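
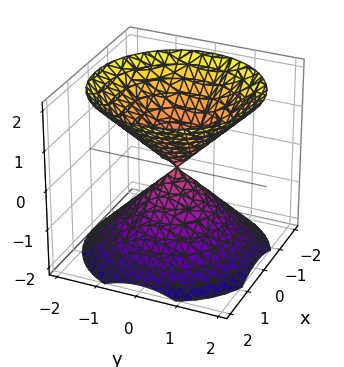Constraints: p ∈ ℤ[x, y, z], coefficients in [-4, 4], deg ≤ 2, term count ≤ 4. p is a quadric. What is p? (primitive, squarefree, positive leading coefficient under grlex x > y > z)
First, there are 2 components. Treating them together as one polynomial.
Then, degree: two nappes meeting at a single point; a quadric, so deg p = 2.
Then, symmetries: it's symmetric under z → −z, forcing even powers of z; the z-axis is an axis of rotation, so x and y enter only as x² + y².
Next, observable constraints: one y-axis crossing is at y = 0; it meets the z-axis at z = 0 (among the integer gridlines); it meets the x-axis at x = 0 (among the integer gridlines); a circular section at z = -1 has radius exactly 1.
Finally, together with the visible shape, these determine p as stated.

x^2 + y^2 - z^2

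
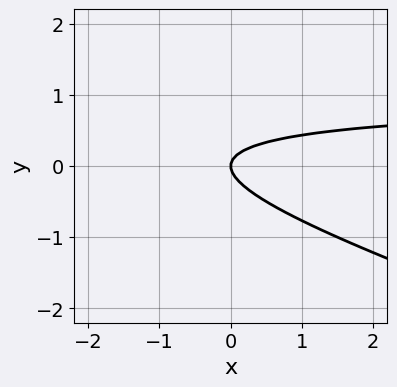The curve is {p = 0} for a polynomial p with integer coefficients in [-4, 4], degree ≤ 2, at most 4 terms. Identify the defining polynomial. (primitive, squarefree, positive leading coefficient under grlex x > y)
1. The degree is 2 — a generic line meets the curve in up to 2 points.
2. Observable constraints: it crosses the x-axis at the gridline x = 0; it crosses the y-axis at the gridline y = 0.
3. The integer polynomial consistent with all of this is the stated p.

x*y + 3*y^2 - x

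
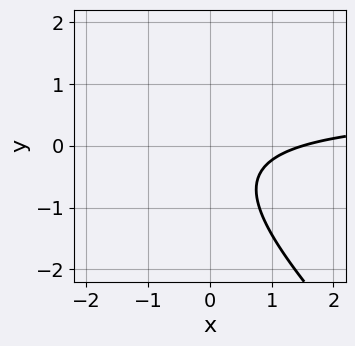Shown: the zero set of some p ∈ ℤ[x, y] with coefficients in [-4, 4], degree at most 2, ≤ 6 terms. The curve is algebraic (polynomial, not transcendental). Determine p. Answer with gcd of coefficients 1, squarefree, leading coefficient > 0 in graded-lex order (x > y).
First, the degree is 2 — the shape is more complex than any degree-1 curve.
Next, observable constraints: the curve avoids every integer y-axis point in the box.
Finally, assembling these constraints gives the stated polynomial.

3*x*y + 3*y^2 - 2*x + 2*y + 3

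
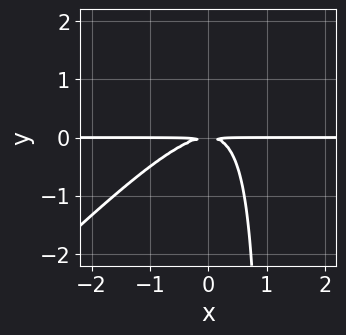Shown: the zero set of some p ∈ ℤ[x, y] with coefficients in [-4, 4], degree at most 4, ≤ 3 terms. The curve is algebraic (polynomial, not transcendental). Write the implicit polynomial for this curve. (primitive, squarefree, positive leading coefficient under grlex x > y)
x^2*y - x*y^2 + y^2

First, the degree is 3 — the shape is more complex than any degree-2 curve.
Next, reading off the gridlines: the visible x-axis segment lies entirely on the curve.
Finally, putting this together gives p.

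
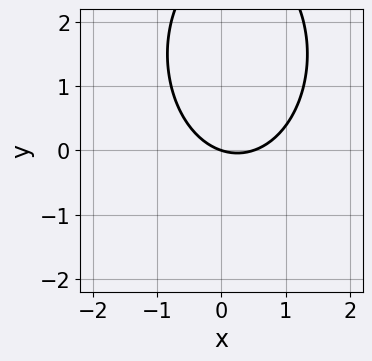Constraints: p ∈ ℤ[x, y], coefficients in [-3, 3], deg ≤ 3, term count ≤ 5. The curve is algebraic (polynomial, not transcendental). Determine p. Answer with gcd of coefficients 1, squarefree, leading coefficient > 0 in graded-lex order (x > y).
The degree is 2 — the shape is more complex than any degree-1 curve.
Checking where it meets the axes: it meets the y-axis at y = 0 (among the integer gridlines); it meets the x-axis at x = 0 (among the integer gridlines).
Matching integer coefficients to the picture gives p.

2*x^2 + y^2 - x - 3*y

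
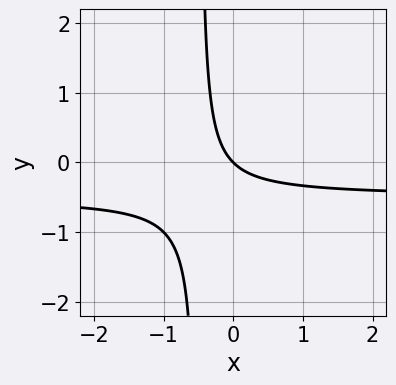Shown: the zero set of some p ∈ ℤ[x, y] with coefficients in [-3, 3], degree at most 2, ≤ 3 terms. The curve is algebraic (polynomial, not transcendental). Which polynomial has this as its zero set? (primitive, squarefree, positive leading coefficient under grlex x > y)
First, degree: no degree-1 curve has this shape, so deg p = 2.
Then, observable constraints: it meets the y-axis at y = 0 (among the integer gridlines); one x-axis crossing is at x = 0.
Finally, fitting integer coefficients to these (and the overall shape) gives p.

2*x*y + x + y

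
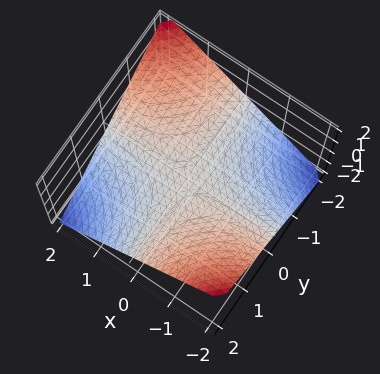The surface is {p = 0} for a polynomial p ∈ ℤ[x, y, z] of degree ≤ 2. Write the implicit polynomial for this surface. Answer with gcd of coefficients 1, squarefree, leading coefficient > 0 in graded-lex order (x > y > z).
x*y + 2*z

The degree is 2 — a saddle surface; a quadric.
From the visible intercepts: one z-axis crossing is at z = 0; every point of the x-axis in the box is on the surface; every point of the y-axis in the box is on the surface.
Fitting integer coefficients to these (and the overall shape) gives p.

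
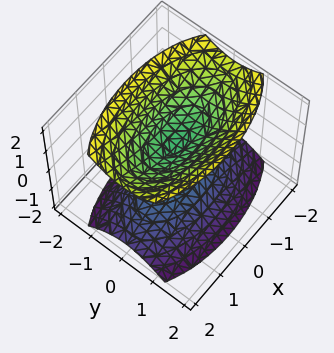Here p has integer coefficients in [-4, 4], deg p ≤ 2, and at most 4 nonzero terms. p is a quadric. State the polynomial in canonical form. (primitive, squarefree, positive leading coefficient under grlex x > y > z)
x^2 + 3*y^2 - 2*z^2 + 1

(a) The picture has 2 separate pieces. Treating them together as one polynomial.
(b) Degree: two sheets facing apart; a quadric, so deg p = 2.
(c) Symmetries: the x ↦ −x reflection is a symmetry, so x appears only in even powers; mirror symmetry z ↦ −z ⇒ only even powers of z; mirror symmetry y ↦ −y ⇒ only even powers of y.
(d) Checking where it meets the axes: the surface avoids every integer x-axis point in the box; the surface avoids every integer y-axis point in the box.
(e) Solving for integer coefficients yields p as stated.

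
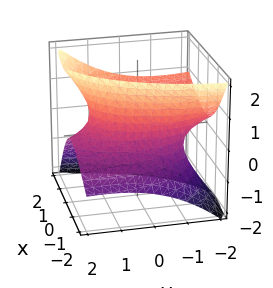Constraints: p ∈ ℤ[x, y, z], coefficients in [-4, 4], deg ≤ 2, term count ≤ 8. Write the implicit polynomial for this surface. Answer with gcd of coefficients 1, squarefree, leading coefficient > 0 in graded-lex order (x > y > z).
(a) deg p = 2.
(b) From the visible intercepts: the x-axis gridline crossings are at x ∈ {-1, 1}; no z-intercept at any integer in the box.
(c) These observations pin down the coefficients.

3*x^2 - 3*x*z + y^2 + 3*y*z - 3*z^2 - 3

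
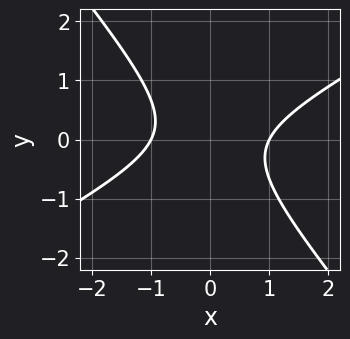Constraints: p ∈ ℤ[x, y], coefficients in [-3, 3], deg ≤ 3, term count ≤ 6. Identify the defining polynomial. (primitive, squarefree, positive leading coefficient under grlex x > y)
2*x^2 - 2*x*y - 3*y^2 - 2

deg p = 2. A generic line meets the curve in up to 2 points.
Checking where it meets the axes: it misses every integer gridline on the y-axis; the x-axis gridline crossings are at x ∈ {-1, 1}.
The integer polynomial consistent with all of this is the stated p.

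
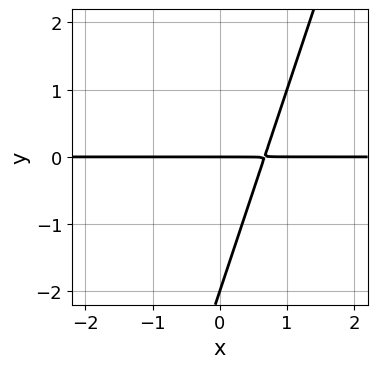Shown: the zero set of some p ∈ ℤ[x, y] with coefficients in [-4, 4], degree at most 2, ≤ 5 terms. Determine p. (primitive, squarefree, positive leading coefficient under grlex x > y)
3*x*y - y^2 - 2*y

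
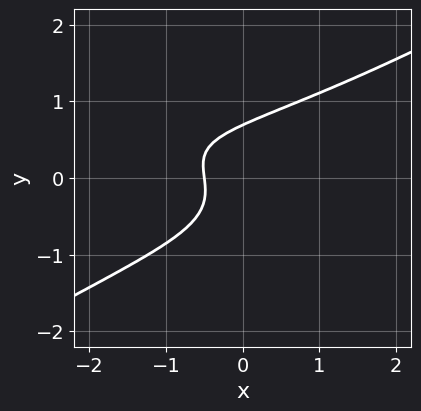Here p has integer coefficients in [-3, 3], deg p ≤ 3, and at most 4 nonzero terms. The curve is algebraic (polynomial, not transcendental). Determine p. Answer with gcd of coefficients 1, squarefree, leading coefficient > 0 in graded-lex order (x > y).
Degree: the shape is more complex than any degree-2 curve, so deg p = 3.
Solving for integer coefficients yields p as stated.

x^2*y - 3*y^3 + 2*x + 1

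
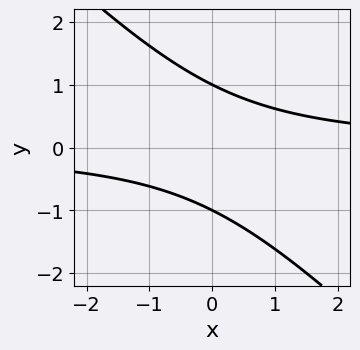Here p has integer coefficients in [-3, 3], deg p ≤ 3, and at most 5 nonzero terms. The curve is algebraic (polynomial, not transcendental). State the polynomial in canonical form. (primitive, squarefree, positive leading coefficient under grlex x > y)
x*y + y^2 - 1

(a) deg p = 2. The shape is more complex than any degree-1 curve.
(b) From the visible intercepts: the y-axis gridline crossings are at y ∈ {-1, 1}; it misses every integer gridline on the x-axis.
(c) The integer polynomial consistent with all of this is the stated p.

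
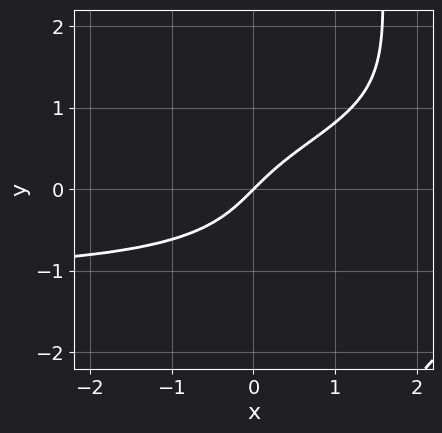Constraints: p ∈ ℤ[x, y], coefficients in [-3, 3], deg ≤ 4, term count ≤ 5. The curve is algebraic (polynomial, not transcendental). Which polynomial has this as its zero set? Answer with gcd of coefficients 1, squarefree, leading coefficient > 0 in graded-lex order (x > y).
Degree: a generic line meets the curve in up to 4 points, so deg p = 4.
From the visible intercepts: it meets the y-axis at y = 0 (among the integer gridlines); it crosses the x-axis at the gridline x = 0.
Putting this together gives p.

2*x*y^3 - 3*y^3 + 3*x - 3*y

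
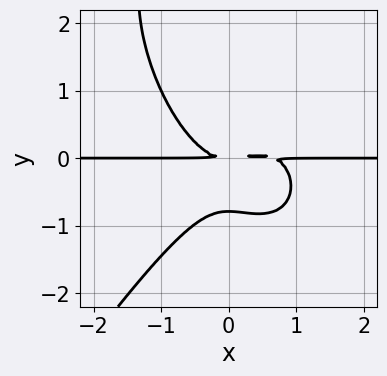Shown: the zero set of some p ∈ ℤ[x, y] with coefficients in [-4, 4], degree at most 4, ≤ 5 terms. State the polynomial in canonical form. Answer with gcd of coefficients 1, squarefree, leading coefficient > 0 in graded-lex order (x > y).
(a) deg p = 4.
(b) Checking where it meets the axes: the visible x-axis segment lies entirely on the curve.
(c) Fitting integer coefficients to these (and the overall shape) gives p.

3*x^3*y - y^4 - 2*x^2*y + 3*y^3 + 3*y^2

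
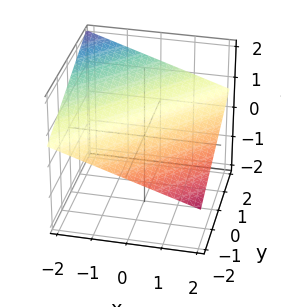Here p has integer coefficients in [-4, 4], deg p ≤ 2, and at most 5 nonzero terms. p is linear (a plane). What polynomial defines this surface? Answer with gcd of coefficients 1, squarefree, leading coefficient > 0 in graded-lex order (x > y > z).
Degree: every cross-section is a straight line — this is a plane, so deg p = 1.
From the visible intercepts: one x-axis crossing is at x = 2; it meets the y-axis at y = -2 (among the integer gridlines).
Solving for integer coefficients yields p as stated.

x - y + 3*z - 2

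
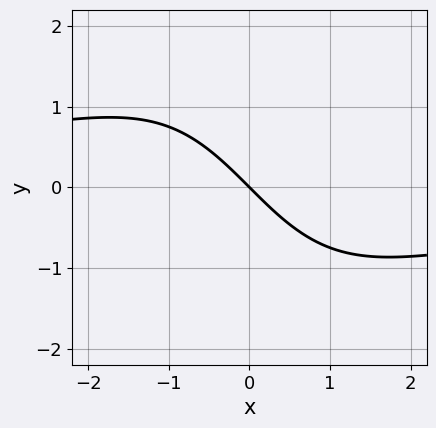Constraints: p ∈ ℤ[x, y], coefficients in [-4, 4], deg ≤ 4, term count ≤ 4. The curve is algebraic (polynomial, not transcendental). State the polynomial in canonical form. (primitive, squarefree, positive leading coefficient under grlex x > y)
x^2*y + 3*x + 3*y

(a) deg p = 3. No degree-2 curve has this shape.
(b) Checking where it meets the axes: it crosses the y-axis at the gridline y = 0; one x-axis crossing is at x = 0.
(c) Matching integer coefficients to the picture gives p.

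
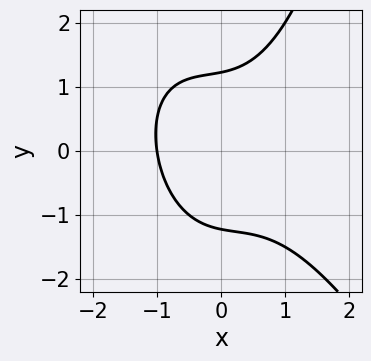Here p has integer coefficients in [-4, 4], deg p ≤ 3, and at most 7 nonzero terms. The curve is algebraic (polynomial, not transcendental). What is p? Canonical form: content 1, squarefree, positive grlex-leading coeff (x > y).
2*x^3 + x^2*y - 2*y^2 + x + 3

(a) The degree is 3 — no degree-2 curve has this shape.
(b) From the axis intercepts and sections: it meets the x-axis at x = -1 (among the integer gridlines).
(c) Fitting integer coefficients to these (and the overall shape) gives p.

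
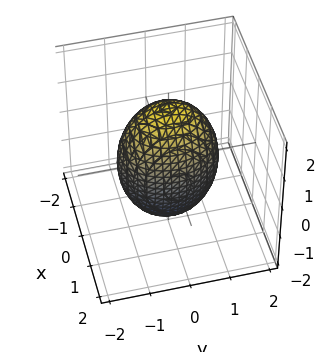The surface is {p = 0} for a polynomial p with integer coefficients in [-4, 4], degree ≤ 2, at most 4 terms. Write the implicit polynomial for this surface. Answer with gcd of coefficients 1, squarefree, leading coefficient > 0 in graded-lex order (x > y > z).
3*x^2 + 2*y^2 + z^2 - 3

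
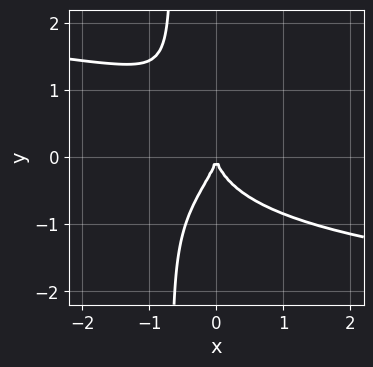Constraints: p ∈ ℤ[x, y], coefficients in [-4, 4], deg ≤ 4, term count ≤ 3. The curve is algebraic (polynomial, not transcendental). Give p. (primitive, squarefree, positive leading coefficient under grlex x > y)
3*x*y^3 + 2*y^3 + 3*x^2

(a) deg p = 4. The shape is more complex than any degree-3 curve.
(b) Observable constraints: it meets the x-axis at x = 0 (among the integer gridlines); one y-axis crossing is at y = 0.
(c) The integer polynomial consistent with all of this is the stated p.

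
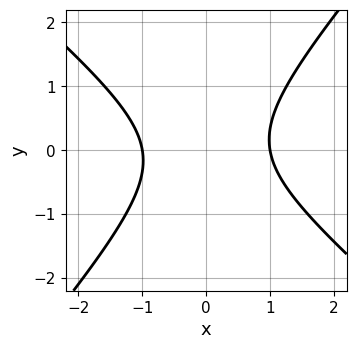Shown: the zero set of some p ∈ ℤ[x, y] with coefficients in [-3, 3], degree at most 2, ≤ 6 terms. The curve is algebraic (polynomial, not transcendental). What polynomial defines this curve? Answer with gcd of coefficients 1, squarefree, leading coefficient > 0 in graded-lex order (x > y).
3*x^2 + x*y - 3*y^2 - 3

(a) Degree: a generic line meets the curve in up to 2 points, so deg p = 2.
(b) From the visible intercepts: the x-axis gridline crossings are at x ∈ {-1, 1}; the curve avoids every integer y-axis point in the box.
(c) Assembling these constraints gives the stated polynomial.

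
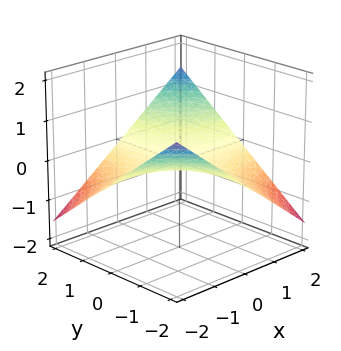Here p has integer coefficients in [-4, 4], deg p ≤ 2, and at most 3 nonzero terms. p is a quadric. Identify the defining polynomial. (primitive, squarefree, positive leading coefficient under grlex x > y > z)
x*y - 3*z

(a) Degree: a saddle surface; a quadric, so deg p = 2.
(b) Against the integer gridlines: the visible y-axis segment lies entirely on the surface; the visible x-axis segment lies entirely on the surface; it crosses the z-axis at the gridline z = 0.
(c) Assembling these constraints gives the stated polynomial.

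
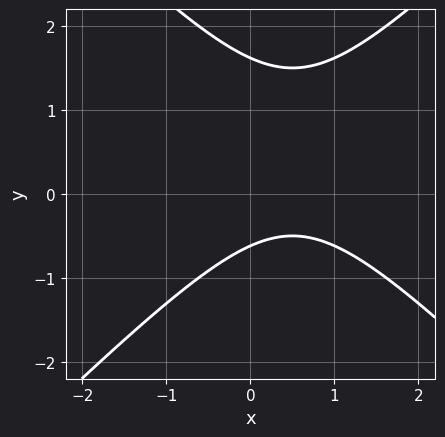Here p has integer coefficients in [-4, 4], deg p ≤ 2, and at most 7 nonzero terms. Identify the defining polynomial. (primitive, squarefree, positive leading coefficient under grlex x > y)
x^2 - y^2 - x + y + 1

1. Degree: the shape is more complex than any degree-1 curve, so deg p = 2.
2. Checking where it meets the axes: no x-intercept at any integer in the box.
3. Solving for integer coefficients yields p as stated.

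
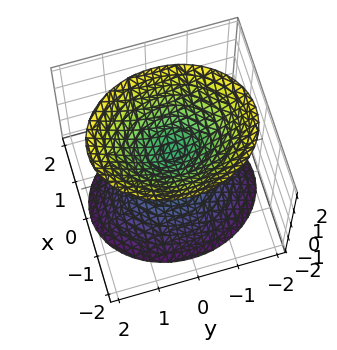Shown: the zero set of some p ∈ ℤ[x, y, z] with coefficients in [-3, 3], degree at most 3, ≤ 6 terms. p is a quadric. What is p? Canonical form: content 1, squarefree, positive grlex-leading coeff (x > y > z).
First, there are 2 components. They look like related sheets of one shape, so recover p as a whole.
Next, deg p = 2. Two separate bowl-shaped sheets opening away from each other; a quadric.
Then, symmetries: mirror symmetry y ↦ −y ⇒ only even powers of y; mirror symmetry z ↦ −z ⇒ only even powers of z; the x ↦ −x reflection is a symmetry, so x appears only in even powers.
Then, checking where it meets the axes: the surface avoids every integer y-axis point in the box; it misses every integer gridline on the x-axis.
Finally, the integer polynomial consistent with all of this is the stated p.

3*x^2 + 2*y^2 - 2*z^2 + 1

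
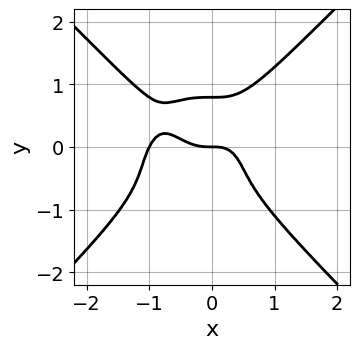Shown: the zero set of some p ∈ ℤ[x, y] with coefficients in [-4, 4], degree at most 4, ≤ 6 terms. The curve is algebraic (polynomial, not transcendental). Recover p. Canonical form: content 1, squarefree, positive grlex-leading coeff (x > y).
2*x^4 - 2*y^4 + 2*x^3 + y

First, deg p = 4. The shape is more complex than any degree-3 curve.
Next, checking where it meets the axes: one y-axis crossing is at y = 0; among the integer gridlines, it crosses the x-axis at x ∈ {-1, 0}.
Finally, solving for integer coefficients yields p as stated.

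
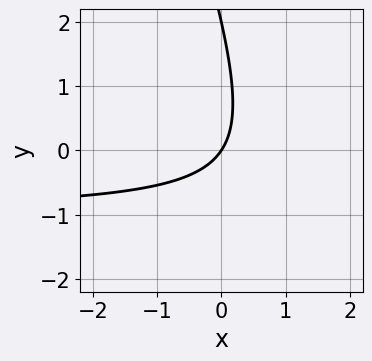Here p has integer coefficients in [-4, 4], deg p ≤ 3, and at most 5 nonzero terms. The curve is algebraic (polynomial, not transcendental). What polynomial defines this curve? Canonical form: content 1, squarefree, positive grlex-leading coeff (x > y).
3*x*y + y^2 + 3*x - 2*y

First, the degree is 2 — the shape is more complex than any degree-1 curve.
Then, observable constraints: it crosses the x-axis at the gridline x = 0; among the integer gridlines, it crosses the y-axis at y ∈ {0, 2}.
Finally, fitting integer coefficients to these (and the overall shape) gives p.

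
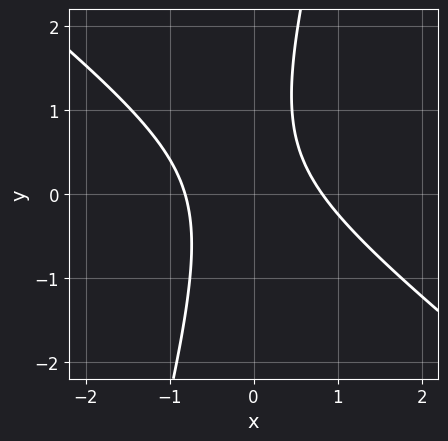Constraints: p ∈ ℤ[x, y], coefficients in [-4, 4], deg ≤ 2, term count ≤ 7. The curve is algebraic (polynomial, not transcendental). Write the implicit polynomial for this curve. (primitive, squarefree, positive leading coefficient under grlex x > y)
3*x^2 + 3*x*y - y^2 + y - 2

1. The degree is 2 — a generic line meets the curve in up to 2 points.
2. From the axis intercepts and sections: no y-intercept at any integer in the box.
3. Solving for integer coefficients yields p as stated.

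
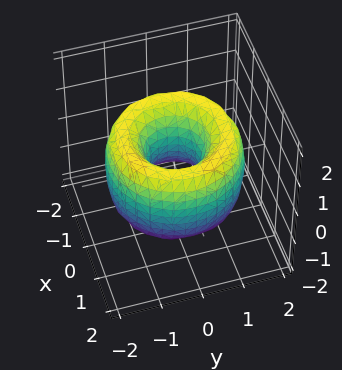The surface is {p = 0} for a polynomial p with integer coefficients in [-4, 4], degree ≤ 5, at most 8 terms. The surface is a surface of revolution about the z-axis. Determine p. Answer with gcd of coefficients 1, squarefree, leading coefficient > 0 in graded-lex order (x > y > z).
x^4 + 2*x^2*y^2 + y^4 - 3*x^2 - 3*y^2 + z^2 + 1

1. deg p = 4.
2. Symmetry: the z-axis is an axis of rotation, so x and y enter only as x² + y².
3. From the visible intercepts: the surface avoids every integer z-axis point in the box; a circular section at z = -1 has radius exactly 1.
4. The integer polynomial consistent with all of this is the stated p.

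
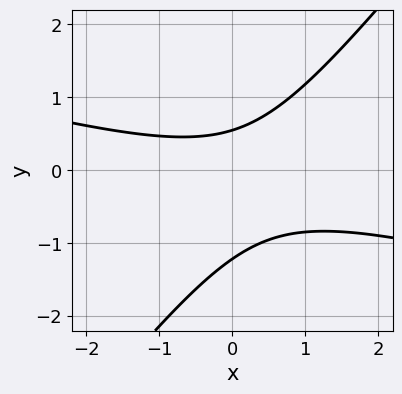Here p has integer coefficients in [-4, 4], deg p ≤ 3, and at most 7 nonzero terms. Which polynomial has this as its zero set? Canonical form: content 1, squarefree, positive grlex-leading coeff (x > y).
x^2 + 3*x*y - 3*y^2 - 2*y + 2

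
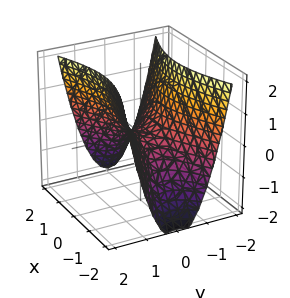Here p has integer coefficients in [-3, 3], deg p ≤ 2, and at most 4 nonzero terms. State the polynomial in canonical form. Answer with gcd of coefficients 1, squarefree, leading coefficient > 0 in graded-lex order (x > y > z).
x^2 - 3*y^2 + 2*z

First, the degree is 2 — a saddle surface; a quadric.
Next, symmetries: the y ↦ −y reflection is a symmetry, so y appears only in even powers; it's symmetric under x → −x, forcing even powers of x.
Then, from the axis intercepts and sections: one y-axis crossing is at y = 0; one z-axis crossing is at z = 0.
Finally, fitting integer coefficients to these (and the overall shape) gives p.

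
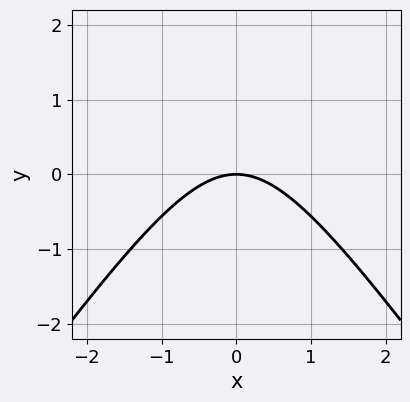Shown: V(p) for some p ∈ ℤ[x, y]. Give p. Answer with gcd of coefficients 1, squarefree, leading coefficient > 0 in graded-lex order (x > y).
2*x^2 - y^2 + 3*y

First, degree: a generic line meets the curve in up to 2 points, so deg p = 2.
Next, symmetries: it's symmetric under x → −x, forcing even powers of x.
Next, against the integer gridlines: it meets the x-axis at x = 0 (among the integer gridlines); it meets the y-axis at y = 0 (among the integer gridlines).
Finally, solving for integer coefficients yields p as stated.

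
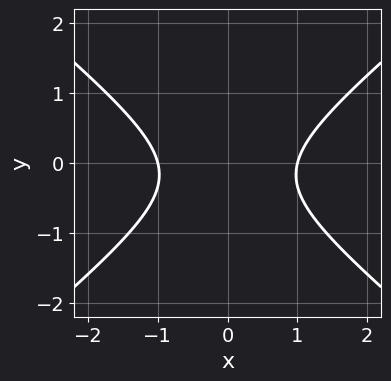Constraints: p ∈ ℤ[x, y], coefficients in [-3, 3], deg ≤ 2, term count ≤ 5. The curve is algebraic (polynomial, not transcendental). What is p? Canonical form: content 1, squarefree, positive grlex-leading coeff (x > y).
Degree: a generic line meets the curve in up to 2 points, so deg p = 2.
Symmetries: mirror symmetry x ↦ −x ⇒ only even powers of x.
From the visible intercepts: the x-axis gridline crossings are at x ∈ {-1, 1}; it misses every integer gridline on the y-axis.
Matching integer coefficients to the picture gives p.

2*x^2 - 3*y^2 - y - 2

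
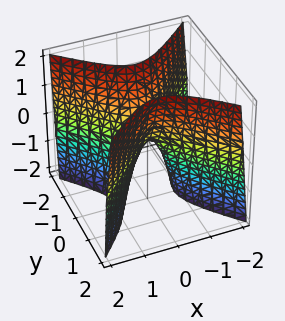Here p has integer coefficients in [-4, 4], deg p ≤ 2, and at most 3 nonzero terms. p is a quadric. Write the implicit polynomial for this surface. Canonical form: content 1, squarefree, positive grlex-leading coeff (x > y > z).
deg p = 2. A hyperbolic paraboloid; a quadric.
Symmetries: mirror symmetry y ↦ −y ⇒ only even powers of y; it's symmetric under x → −x, forcing even powers of x.
Reading off the gridlines: one x-axis crossing is at x = 0; it meets the y-axis at y = 0 (among the integer gridlines); it crosses the z-axis at the gridline z = 0.
Solving for integer coefficients yields p as stated.

3*x^2 - 3*y^2 + z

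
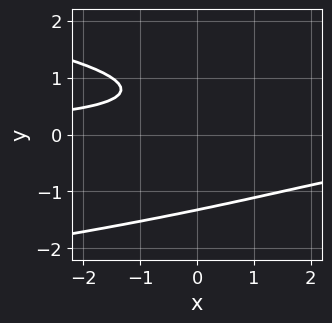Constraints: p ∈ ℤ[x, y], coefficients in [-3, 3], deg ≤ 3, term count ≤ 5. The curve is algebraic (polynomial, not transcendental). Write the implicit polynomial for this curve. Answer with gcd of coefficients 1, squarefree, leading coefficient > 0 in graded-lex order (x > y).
1. The degree is 3 — the shape is more complex than any degree-2 curve.
2. From the visible intercepts: the curve avoids every integer x-axis point in the box.
3. Matching integer coefficients to the picture gives p.

3*y^3 + 2*x*y - 3*y + 3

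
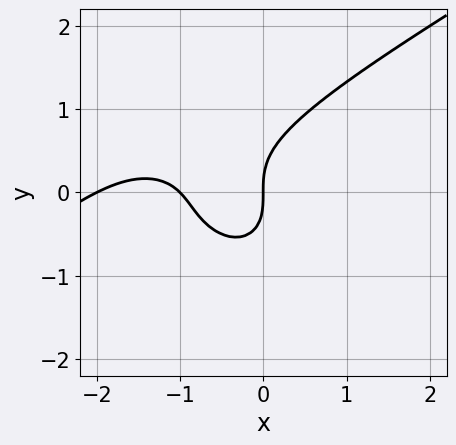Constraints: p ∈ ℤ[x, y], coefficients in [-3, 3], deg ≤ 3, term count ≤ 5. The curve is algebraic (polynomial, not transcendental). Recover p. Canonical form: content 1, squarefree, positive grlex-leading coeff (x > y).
1. The degree is 3 — a generic line meets the curve in up to 3 points.
2. Against the integer gridlines: the x-axis gridline crossings are at x ∈ {-2, -1, 0}; it meets the y-axis at y = 0 (among the integer gridlines).
3. Solving for integer coefficients yields p as stated.

x^3 - x^2*y - 2*y^3 + 3*x^2 + 2*x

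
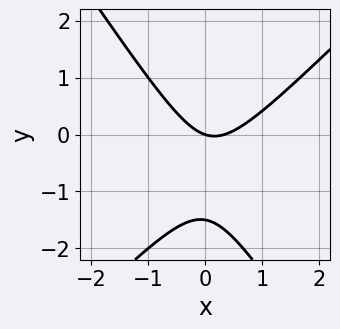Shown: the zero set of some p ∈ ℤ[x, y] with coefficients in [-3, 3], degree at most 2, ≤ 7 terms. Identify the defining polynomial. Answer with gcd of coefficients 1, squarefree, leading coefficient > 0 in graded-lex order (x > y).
3*x^2 - x*y - 2*y^2 - x - 3*y

1. deg p = 2. A generic line meets the curve in up to 2 points.
2. Against the integer gridlines: one y-axis crossing is at y = 0; one x-axis crossing is at x = 0.
3. Matching integer coefficients to the picture gives p.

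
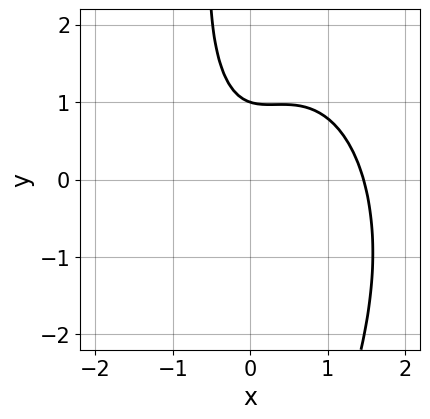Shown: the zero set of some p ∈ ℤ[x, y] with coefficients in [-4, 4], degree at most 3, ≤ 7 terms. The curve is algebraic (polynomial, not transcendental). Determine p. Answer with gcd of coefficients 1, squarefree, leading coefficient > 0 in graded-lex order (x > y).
3*x^3 + x*y^2 - 3*x^2 + 3*y - 3

First, the degree is 3 — no degree-2 curve has this shape.
Next, checking where it meets the axes: it crosses the y-axis at the gridline y = 1.
Finally, the integer polynomial consistent with all of this is the stated p.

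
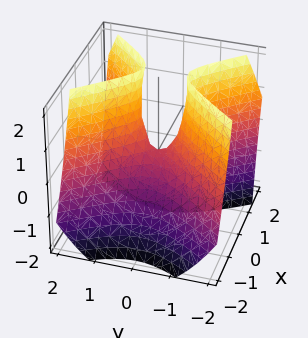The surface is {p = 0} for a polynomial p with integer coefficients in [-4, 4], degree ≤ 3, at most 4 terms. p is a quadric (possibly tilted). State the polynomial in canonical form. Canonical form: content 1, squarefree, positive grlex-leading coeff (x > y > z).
3*x^2 - 2*x*z - 2*y^2 + z

(a) Degree: a generic line meets the surface in up to 2 points, so deg p = 2.
(b) From the axis intercepts and sections: it meets the x-axis at x = 0 (among the integer gridlines); it meets the z-axis at z = 0 (among the integer gridlines).
(c) Solving for integer coefficients yields p as stated.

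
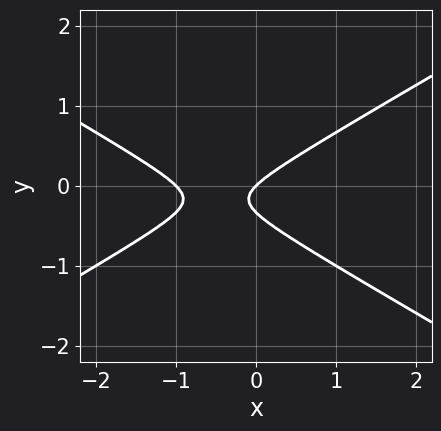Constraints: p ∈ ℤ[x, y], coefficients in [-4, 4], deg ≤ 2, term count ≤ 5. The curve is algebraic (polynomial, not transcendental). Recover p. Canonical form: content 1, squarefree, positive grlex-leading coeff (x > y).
x^2 - 3*y^2 + x - y

First, the degree is 2 — no degree-1 curve has this shape.
Next, observable constraints: one y-axis crossing is at y = 0; the x-axis gridline crossings are at x ∈ {-1, 0}.
Finally, solving for integer coefficients yields p as stated.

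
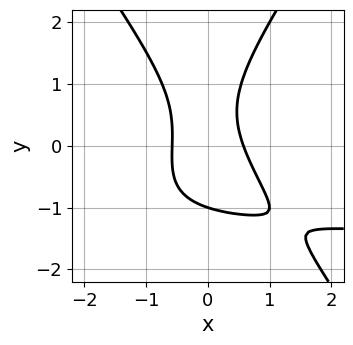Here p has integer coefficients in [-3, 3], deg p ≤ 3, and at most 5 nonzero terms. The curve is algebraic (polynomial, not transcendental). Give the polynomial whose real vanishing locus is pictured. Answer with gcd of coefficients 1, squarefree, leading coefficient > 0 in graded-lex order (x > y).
1. The degree is 3 — a generic line meets the curve in up to 3 points.
2. Reading off the gridlines: it crosses the y-axis at the gridline y = -1.
3. Fitting integer coefficients to these (and the overall shape) gives p.

2*x^2*y - y^3 + 3*x^2 + x*y - 1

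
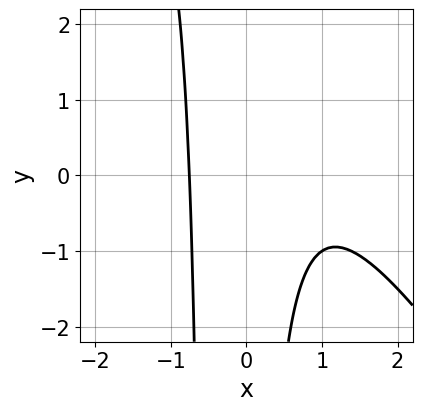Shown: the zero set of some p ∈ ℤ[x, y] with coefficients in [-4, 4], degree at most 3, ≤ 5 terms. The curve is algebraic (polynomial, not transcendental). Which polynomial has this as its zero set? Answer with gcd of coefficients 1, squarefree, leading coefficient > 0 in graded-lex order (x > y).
3*x^3 + 2*x^2*y - 3*x^2 + x*y + 3

1. The degree is 3 — the shape is more complex than any degree-2 curve.
2. Observable constraints: it misses every integer gridline on the y-axis.
3. The integer polynomial consistent with all of this is the stated p.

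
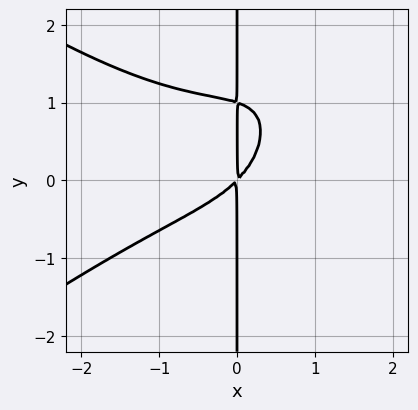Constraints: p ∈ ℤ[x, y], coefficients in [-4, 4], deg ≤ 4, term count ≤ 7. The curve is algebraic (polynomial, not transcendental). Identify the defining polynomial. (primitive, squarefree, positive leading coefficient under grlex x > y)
First, deg p = 4. A generic line meets the curve in up to 4 points.
Next, against the integer gridlines: every point of the y-axis in the box is on the curve.
Finally, putting this together gives p.

x^4 - 2*x^2*y^2 + 3*x*y^2 + 3*x^2 - 3*x*y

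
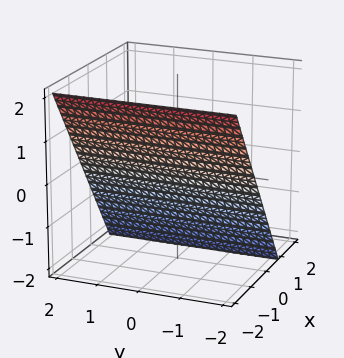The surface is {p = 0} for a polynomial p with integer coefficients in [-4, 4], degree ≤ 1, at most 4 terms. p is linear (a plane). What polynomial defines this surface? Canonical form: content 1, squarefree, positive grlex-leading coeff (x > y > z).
The degree is 1 — the surface is flat (a plane).
Checking where it meets the axes: it crosses the z-axis at the gridline z = -1; it misses every integer gridline on the y-axis.
Fitting integer coefficients to these (and the overall shape) gives p.

3*x + 2*z + 2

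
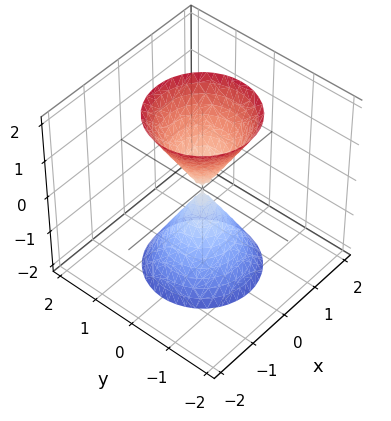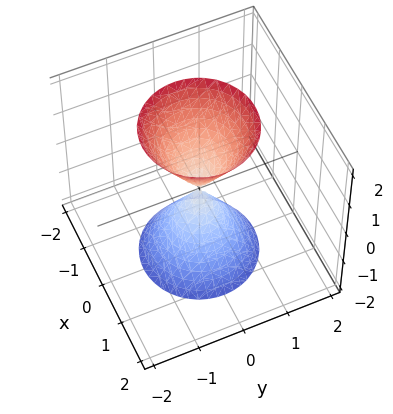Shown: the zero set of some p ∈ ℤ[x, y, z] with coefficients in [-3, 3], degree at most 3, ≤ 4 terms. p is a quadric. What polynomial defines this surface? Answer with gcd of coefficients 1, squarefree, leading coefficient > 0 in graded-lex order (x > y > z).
3*x^2 + 3*y^2 - z^2

(a) There are 2 components. Treating them together as one polynomial.
(b) The degree is 2 — two nappes meeting at a single point; a quadric.
(c) Symmetries: mirror symmetry z ↦ −z ⇒ only even powers of z; every cross-section ⟂ z is a circle, so x, y appear only via x² + y².
(d) Checking where it meets the axes: one y-axis crossing is at y = 0; a circular section at z = -2 has radius between 1 and 2; it crosses the z-axis at the gridline z = 0; it meets the x-axis at x = 0 (among the integer gridlines).
(e) These observations pin down the coefficients.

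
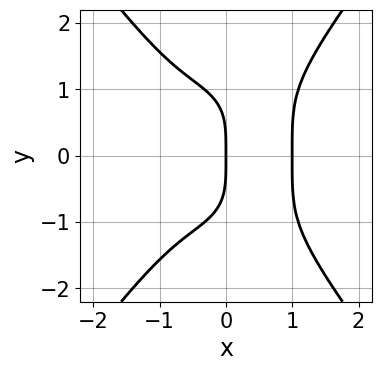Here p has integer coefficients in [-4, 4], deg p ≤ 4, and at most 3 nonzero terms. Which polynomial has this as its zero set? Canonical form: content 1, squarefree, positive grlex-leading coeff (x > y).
First, degree: the shape is more complex than any degree-3 curve, so deg p = 4.
Then, symmetries: it's symmetric under y → −y, forcing even powers of y.
Next, observable constraints: it meets the y-axis at y = 0 (among the integer gridlines); the x-axis gridline crossings are at x ∈ {0, 1}.
Finally, putting this together gives p.

3*x^4 - y^4 - 3*x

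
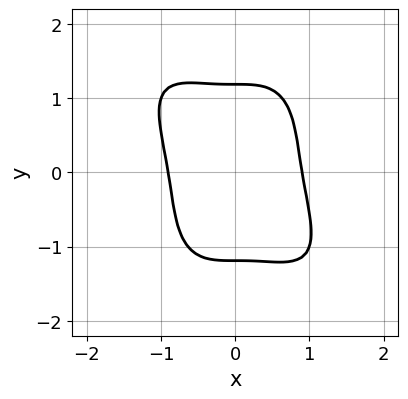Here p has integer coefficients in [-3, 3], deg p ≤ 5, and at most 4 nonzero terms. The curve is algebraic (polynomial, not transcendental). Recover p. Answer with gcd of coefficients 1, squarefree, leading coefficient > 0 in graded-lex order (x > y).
3*x^4 + 2*x^3*y + y^4 - 2

First, degree: the shape is more complex than any degree-3 curve, so deg p = 4.
Finally, the integer polynomial consistent with all of this is the stated p.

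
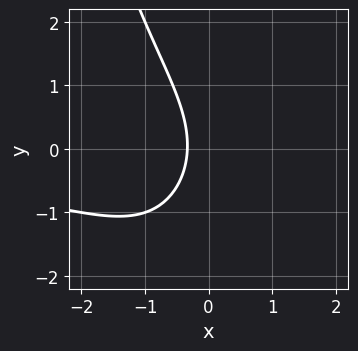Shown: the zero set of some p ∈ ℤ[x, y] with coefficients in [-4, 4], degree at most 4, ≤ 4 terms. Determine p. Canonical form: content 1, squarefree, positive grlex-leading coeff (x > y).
First, deg p = 3. A generic line meets the curve in up to 3 points.
Then, reading off the gridlines: it misses every integer gridline on the y-axis.
Finally, the integer polynomial consistent with all of this is the stated p.

x^2*y - y^2 - 3*x - 1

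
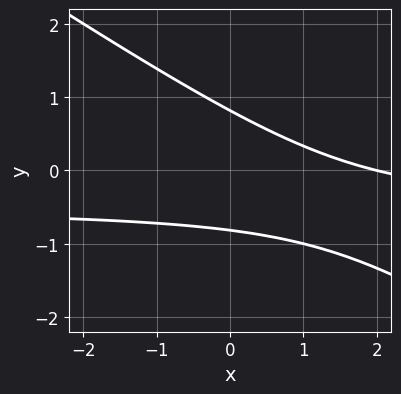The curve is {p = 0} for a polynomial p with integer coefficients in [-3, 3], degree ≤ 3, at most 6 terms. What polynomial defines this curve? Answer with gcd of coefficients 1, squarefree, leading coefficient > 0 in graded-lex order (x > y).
Degree: no degree-1 curve has this shape, so deg p = 2.
From the visible intercepts: it meets the x-axis at x = 2 (among the integer gridlines).
The integer polynomial consistent with all of this is the stated p.

2*x*y + 3*y^2 + x - 2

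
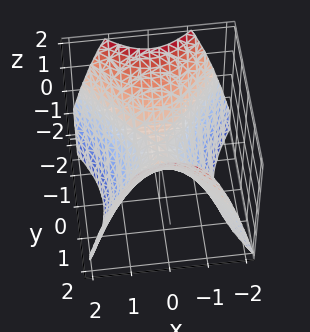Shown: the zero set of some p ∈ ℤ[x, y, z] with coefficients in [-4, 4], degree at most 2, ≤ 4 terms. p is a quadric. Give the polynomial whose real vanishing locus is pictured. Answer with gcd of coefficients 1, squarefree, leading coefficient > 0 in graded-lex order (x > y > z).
(a) Degree: a hyperbolic paraboloid; a quadric, so deg p = 2.
(b) Symmetries: mirror symmetry y ↦ −y ⇒ only even powers of y; the x ↦ −x reflection is a symmetry, so x appears only in even powers.
(c) Observable constraints: it crosses the y-axis at the gridline y = 0; it meets the z-axis at z = 0 (among the integer gridlines); it crosses the x-axis at the gridline x = 0.
(d) Assembling these constraints gives the stated polynomial.

3*x^2 - 2*y^2 + 3*z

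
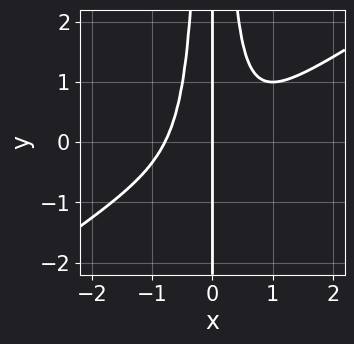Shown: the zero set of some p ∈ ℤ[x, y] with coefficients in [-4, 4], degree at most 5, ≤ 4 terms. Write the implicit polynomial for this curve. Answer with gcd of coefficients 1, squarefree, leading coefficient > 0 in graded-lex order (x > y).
2*x^4 - 3*x^3*y + x

1. deg p = 4. No degree-3 curve has this shape.
2. Observable constraints: it crosses the x-axis at the gridline x = 0; the visible y-axis segment lies entirely on the curve.
3. Together with the visible shape, these determine p as stated.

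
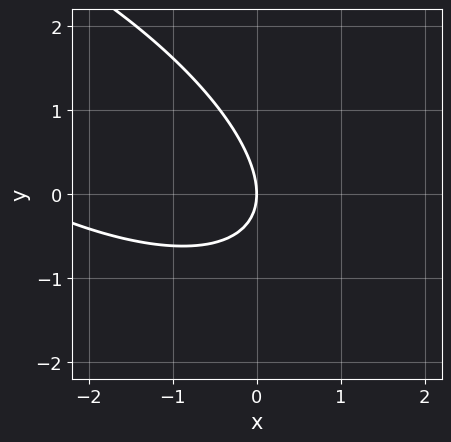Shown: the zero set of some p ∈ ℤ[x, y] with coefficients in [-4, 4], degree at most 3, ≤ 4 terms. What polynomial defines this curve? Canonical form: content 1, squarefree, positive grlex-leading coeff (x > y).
(a) Degree: no degree-1 curve has this shape, so deg p = 2.
(b) Reading off the gridlines: one x-axis crossing is at x = 0; it meets the y-axis at y = 0 (among the integer gridlines).
(c) The integer polynomial consistent with all of this is the stated p.

x^2 + 2*x*y + 2*y^2 + 3*x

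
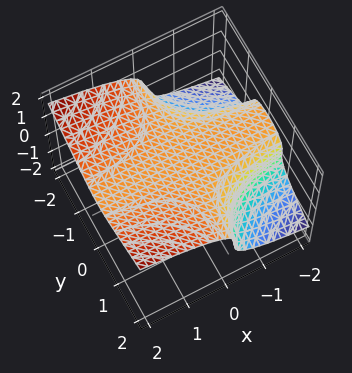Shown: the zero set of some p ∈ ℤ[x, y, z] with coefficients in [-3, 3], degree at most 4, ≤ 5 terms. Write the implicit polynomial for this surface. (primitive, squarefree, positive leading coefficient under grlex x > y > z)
x*y^2 - 3*z^3 + 1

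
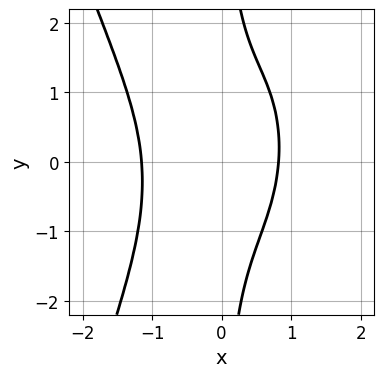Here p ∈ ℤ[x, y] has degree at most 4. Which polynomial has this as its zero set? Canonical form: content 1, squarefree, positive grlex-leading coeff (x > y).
deg p = 4.
From the visible intercepts: no y-intercept at any integer in the box.
Together with the visible shape, these determine p as stated.

3*x^4 - x^2*y + 2*x*y^2 + 2*x - 3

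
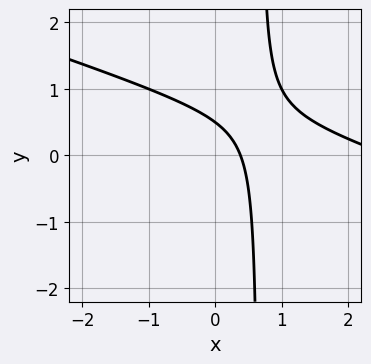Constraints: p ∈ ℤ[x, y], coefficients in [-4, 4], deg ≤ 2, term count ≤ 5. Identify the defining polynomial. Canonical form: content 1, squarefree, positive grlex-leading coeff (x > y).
x^2 + 3*x*y - 3*x - 2*y + 1

The degree is 2 — no degree-1 curve has this shape.
Solving for integer coefficients yields p as stated.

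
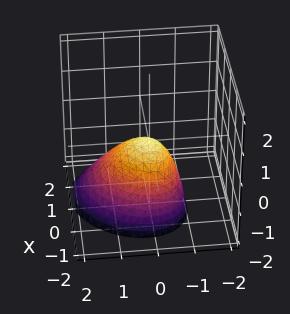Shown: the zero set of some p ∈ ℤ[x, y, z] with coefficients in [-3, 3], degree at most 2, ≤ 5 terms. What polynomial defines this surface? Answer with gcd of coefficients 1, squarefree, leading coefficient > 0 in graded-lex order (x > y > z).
Degree: the shape is more complex than any degree-1 surface, so deg p = 2.
From the visible intercepts: it crosses the x-axis at the gridline x = 0; it meets the y-axis at y = 0 (among the integer gridlines).
Putting this together gives p.

2*x^2 - x*y + 2*y^2 + y*z + 2*z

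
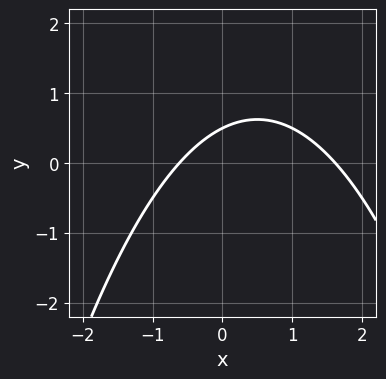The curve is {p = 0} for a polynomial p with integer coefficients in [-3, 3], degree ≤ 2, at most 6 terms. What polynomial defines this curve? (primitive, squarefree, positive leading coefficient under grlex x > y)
1. deg p = 2.
2. Matching integer coefficients to the picture gives p.

x^2 - x + 2*y - 1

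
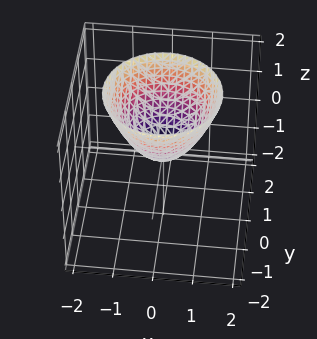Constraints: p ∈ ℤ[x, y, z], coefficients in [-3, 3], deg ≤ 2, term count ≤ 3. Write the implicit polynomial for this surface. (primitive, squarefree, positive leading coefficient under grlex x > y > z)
x^2 + y^2 - z

The degree is 2 — a paraboloid; a quadric.
Symmetry: the surface is invariant under rotation about z: p = q(x² + y², z).
From the visible intercepts: one x-axis crossing is at x = 0; a circular section at z = 1 has radius exactly 1; one y-axis crossing is at y = 0.
Together with the visible shape, these determine p as stated.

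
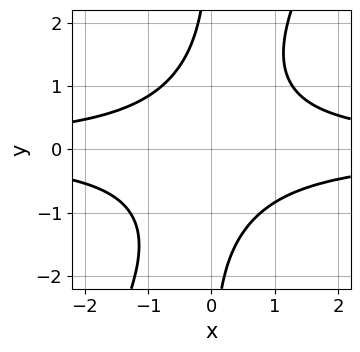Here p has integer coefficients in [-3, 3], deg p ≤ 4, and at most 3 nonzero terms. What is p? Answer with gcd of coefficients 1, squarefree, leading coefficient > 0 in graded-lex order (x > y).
First, the degree is 4 — a generic line meets the curve in up to 4 points.
Next, observable constraints: no x-intercept at any integer in the box; the curve avoids every integer y-axis point in the box.
Finally, solving for integer coefficients yields p as stated.

2*x^2*y^2 - x*y^3 - 2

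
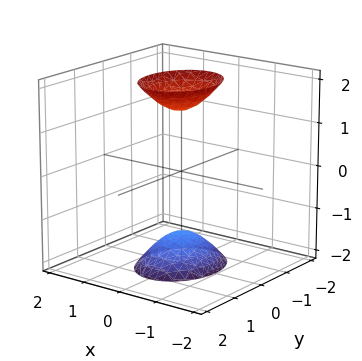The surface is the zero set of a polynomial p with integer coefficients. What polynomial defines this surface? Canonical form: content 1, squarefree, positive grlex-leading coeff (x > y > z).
3*x^2 + 2*y^2 - z^2 + 2

First, there are 2 components. Treating them together as one polynomial.
Then, the degree is 2 — two sheets facing apart; a quadric.
Next, symmetries: it's symmetric under x → −x, forcing even powers of x; mirror symmetry z ↦ −z ⇒ only even powers of z; the y ↦ −y reflection is a symmetry, so y appears only in even powers.
Then, observable constraints: the surface avoids every integer x-axis point in the box; it misses every integer gridline on the y-axis.
Finally, putting this together gives p.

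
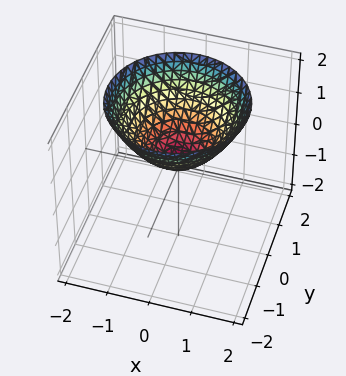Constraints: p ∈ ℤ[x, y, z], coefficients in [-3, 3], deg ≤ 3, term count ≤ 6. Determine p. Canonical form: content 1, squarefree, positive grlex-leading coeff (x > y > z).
The degree is 2 — the shape is more complex than any degree-1 surface.
Symmetries: the z-axis is an axis of rotation, so x and y enter only as x² + y².
Checking where it meets the axes: the surface avoids every integer x-axis point in the box; no y-intercept at any integer in the box; a circular section at z = 1 has radius exactly 1.
Assembling these constraints gives the stated polynomial.

2*x^2 + 2*y^2 - 3*z + 1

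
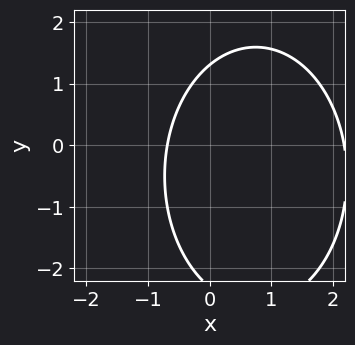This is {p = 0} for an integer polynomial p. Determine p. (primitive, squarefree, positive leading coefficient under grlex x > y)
1. deg p = 2. A generic line meets the curve in up to 2 points.
2. The integer polynomial consistent with all of this is the stated p.

2*x^2 + y^2 - 3*x + y - 3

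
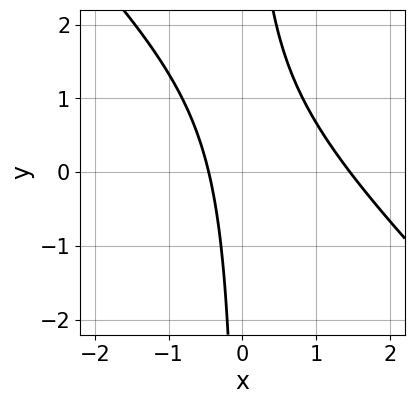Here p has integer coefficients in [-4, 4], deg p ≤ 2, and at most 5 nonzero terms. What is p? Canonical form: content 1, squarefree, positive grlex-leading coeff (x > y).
3*x^2 + 3*x*y - 3*x - 2

Degree: no degree-1 curve has this shape, so deg p = 2.
From the visible intercepts: no y-intercept at any integer in the box.
Fitting integer coefficients to these (and the overall shape) gives p.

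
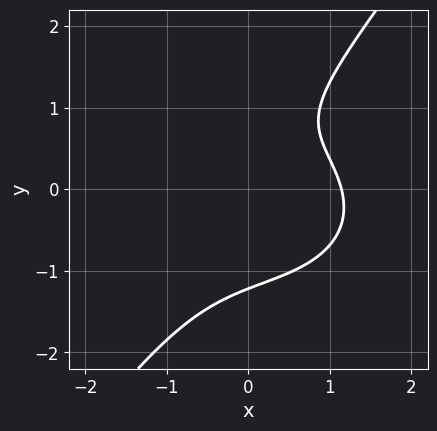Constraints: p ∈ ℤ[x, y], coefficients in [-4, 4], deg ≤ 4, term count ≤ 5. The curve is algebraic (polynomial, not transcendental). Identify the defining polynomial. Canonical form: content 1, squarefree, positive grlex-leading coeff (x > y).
2*x^3 + 3*x*y^2 - 3*y^3 + 2*y - 3

deg p = 3. A generic line meets the curve in up to 3 points.
Putting this together gives p.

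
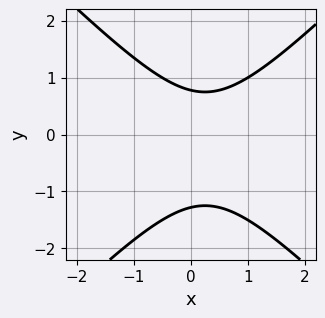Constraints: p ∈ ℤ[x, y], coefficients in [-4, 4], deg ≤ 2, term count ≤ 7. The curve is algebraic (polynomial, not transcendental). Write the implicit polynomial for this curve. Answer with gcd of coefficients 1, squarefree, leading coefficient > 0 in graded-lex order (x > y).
(a) Degree: no degree-1 curve has this shape, so deg p = 2.
(b) Reading off the gridlines: it misses every integer gridline on the x-axis.
(c) Fitting integer coefficients to these (and the overall shape) gives p.

2*x^2 - 2*y^2 - x - y + 2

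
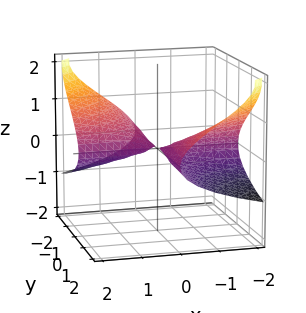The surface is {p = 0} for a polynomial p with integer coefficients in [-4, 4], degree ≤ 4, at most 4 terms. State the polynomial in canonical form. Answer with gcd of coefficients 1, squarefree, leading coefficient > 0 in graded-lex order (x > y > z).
First, there are 2 components.
Then, the degree is 3 — a generic line meets the surface in up to 3 points.
Then, from the axis intercepts and sections: every point of the x-axis in the box is on the surface; every point of the y-axis in the box is on the surface.
Finally, the integer polynomial consistent with all of this is the stated p.

z^3 - x*y - 3*z^2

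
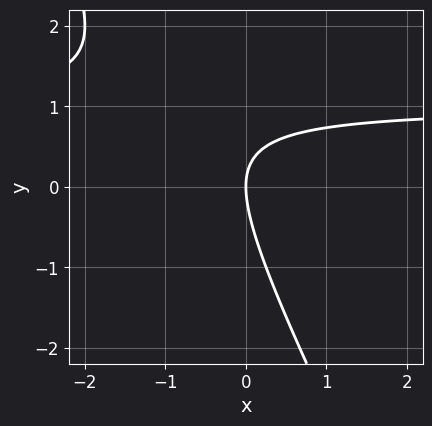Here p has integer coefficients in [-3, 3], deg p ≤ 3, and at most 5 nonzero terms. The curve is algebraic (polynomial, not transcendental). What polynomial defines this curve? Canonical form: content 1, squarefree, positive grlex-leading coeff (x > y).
2*x*y + y^2 - 2*x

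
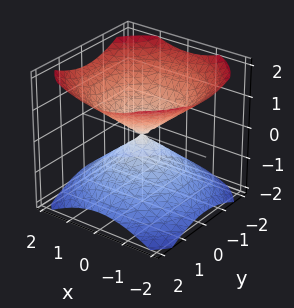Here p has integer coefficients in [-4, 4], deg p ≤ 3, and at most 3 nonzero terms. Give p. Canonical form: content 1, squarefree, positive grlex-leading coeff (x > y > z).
(a) The picture has 2 separate pieces.
(b) deg p = 2.
(c) Symmetries: the z ↦ −z reflection is a symmetry, so z appears only in even powers; every cross-section ⟂ z is a circle, so x, y appear only via x² + y².
(d) From the axis intercepts and sections: a circular section at z = 1 has radius between 1 and 2; it crosses the z-axis at the gridline z = 0.
(e) These observations pin down the coefficients.

2*x^2 + 2*y^2 - 3*z^2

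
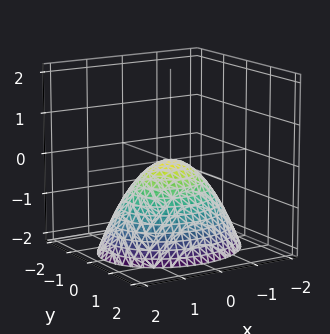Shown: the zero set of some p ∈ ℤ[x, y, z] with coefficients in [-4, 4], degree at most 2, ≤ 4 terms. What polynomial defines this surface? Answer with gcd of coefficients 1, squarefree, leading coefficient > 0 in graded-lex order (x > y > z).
First, deg p = 2. A paraboloid; a quadric.
Then, symmetries: the y ↦ −y reflection is a symmetry, so y appears only in even powers; mirror symmetry x ↦ −x ⇒ only even powers of x.
Then, against the integer gridlines: one y-axis crossing is at y = 0; it meets the z-axis at z = 0 (among the integer gridlines).
Finally, these observations pin down the coefficients.

2*x^2 + 3*y^2 + 3*z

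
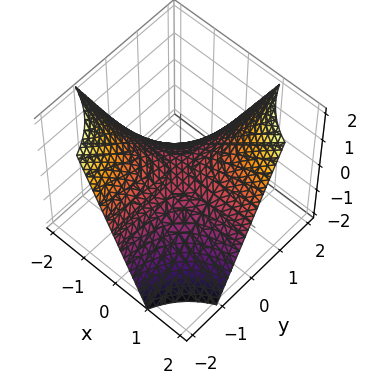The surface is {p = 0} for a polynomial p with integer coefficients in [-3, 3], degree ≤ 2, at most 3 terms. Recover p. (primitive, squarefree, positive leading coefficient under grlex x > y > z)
x*y - z

1. deg p = 2. A saddle surface; a quadric.
2. Against the integer gridlines: one z-axis crossing is at z = 0; the visible y-axis segment lies entirely on the surface; every point of the x-axis in the box is on the surface.
3. Matching integer coefficients to the picture gives p.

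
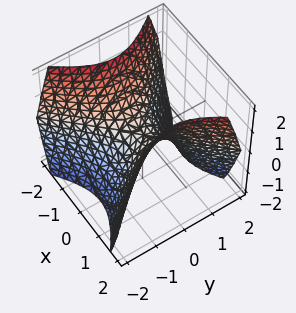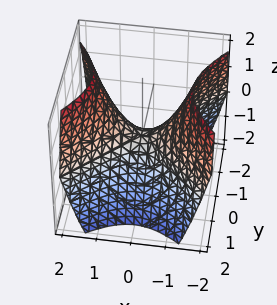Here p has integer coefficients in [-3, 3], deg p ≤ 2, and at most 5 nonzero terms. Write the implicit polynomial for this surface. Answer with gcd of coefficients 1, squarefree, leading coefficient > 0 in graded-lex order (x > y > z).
x^2 - y^2 - z

First, the degree is 2 — a saddle surface; a quadric.
Then, symmetries: the y ↦ −y reflection is a symmetry, so y appears only in even powers; it's symmetric under x → −x, forcing even powers of x.
Then, reading off the gridlines: one y-axis crossing is at y = 0; it meets the z-axis at z = 0 (among the integer gridlines).
Finally, matching integer coefficients to the picture gives p.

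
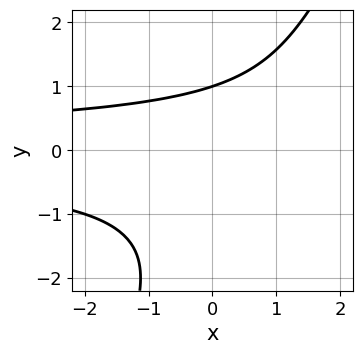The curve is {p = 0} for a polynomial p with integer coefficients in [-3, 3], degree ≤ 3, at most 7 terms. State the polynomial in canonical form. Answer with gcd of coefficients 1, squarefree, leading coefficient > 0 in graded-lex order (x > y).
2*x*y^2 - y^3 - y^2 - y + 3

(a) deg p = 3. No degree-2 curve has this shape.
(b) Observable constraints: it crosses the y-axis at the gridline y = 1; no x-intercept at any integer in the box.
(c) Putting this together gives p.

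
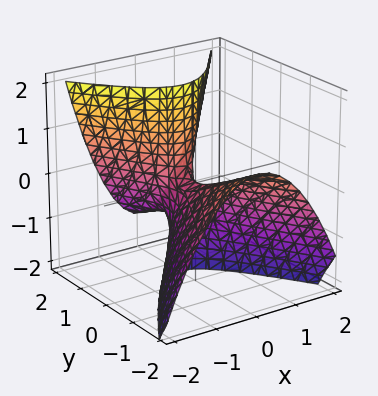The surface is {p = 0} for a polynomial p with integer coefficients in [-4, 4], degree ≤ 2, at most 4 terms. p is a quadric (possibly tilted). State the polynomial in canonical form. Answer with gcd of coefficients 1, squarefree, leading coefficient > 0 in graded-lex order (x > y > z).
(a) The degree is 2 — no degree-1 surface has this shape.
(b) Checking where it meets the axes: it meets the y-axis at y = 0 (among the integer gridlines); it crosses the x-axis at the gridline x = 0.
(c) Assembling these constraints gives the stated polynomial.

3*x^2 - y^2 - 2*y*z + z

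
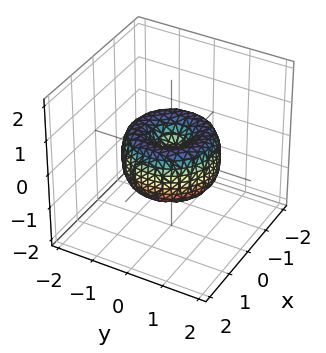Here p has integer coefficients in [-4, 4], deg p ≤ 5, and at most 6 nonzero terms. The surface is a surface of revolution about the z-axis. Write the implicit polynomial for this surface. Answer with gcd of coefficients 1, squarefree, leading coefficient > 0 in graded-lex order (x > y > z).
2*x^4 + 4*x^2*y^2 + 2*y^4 - 3*x^2 - 3*y^2 + 2*z^2

1. deg p = 4. No degree-3 surface has this shape.
2. Symmetries: rotational symmetry about the z-axis ⇒ p depends on x, y only through x² + y².
3. Reading off the gridlines: it crosses the x-axis at the gridline x = 0; a circular section at z = 0 has radius between 1 and 2; it meets the y-axis at y = 0 (among the integer gridlines); one z-axis crossing is at z = 0.
4. Together with the visible shape, these determine p as stated.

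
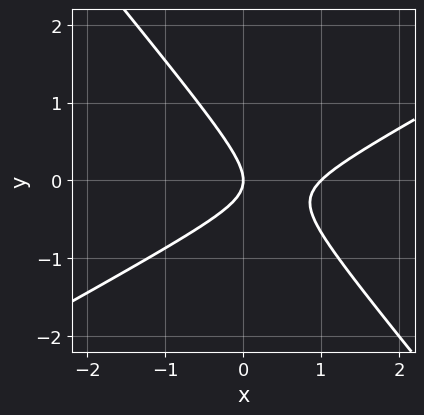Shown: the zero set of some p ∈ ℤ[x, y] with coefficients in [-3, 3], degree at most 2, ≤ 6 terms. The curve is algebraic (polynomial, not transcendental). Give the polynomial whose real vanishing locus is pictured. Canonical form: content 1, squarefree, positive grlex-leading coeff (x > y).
First, deg p = 2. A generic line meets the curve in up to 2 points.
Next, from the axis intercepts and sections: the x-axis gridline crossings are at x ∈ {0, 1}; it meets the y-axis at y = 0 (among the integer gridlines).
Finally, assembling these constraints gives the stated polynomial.

2*x^2 - 2*x*y - 3*y^2 - 2*x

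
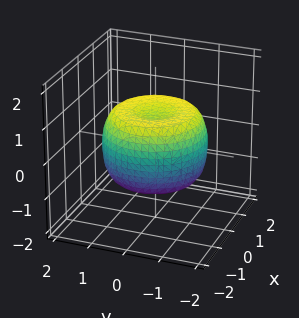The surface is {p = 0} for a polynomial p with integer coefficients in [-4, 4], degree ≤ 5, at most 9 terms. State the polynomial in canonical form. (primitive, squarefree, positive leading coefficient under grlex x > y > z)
2*x^4 + 4*x^2*y^2 + 2*y^4 - 3*x^2 - 3*y^2 + 3*z^2 - 2

1. The degree is 4 — no degree-3 surface has this shape.
2. Symmetries: the z-axis is an axis of rotation, so x and y enter only as x² + y².
3. From the axis intercepts and sections: a circular section at z = 1 has radius between 0 and 1.
4. Solving for integer coefficients yields p as stated.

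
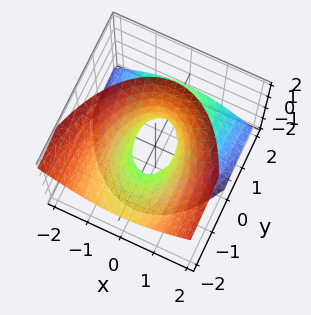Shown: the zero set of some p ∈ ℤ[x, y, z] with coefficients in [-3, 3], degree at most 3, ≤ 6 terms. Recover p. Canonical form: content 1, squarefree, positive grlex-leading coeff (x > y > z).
3*x^2 + y^2 + 3*y*z - 2*z^2 - 1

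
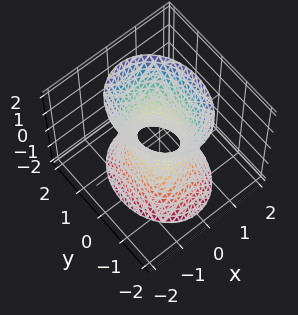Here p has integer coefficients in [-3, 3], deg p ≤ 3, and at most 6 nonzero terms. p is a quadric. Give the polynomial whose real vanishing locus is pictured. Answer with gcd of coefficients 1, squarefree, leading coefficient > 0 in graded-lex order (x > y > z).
The degree is 2 — one connected sheet with a waist; a quadric.
Symmetries: the x ↦ −x reflection is a symmetry, so x appears only in even powers; mirror symmetry z ↦ −z ⇒ only even powers of z; it's symmetric under y → −y, forcing even powers of y.
Against the integer gridlines: the surface avoids every integer z-axis point in the box.
The integer polynomial consistent with all of this is the stated p.

3*x^2 + 2*y^2 - z^2 - 1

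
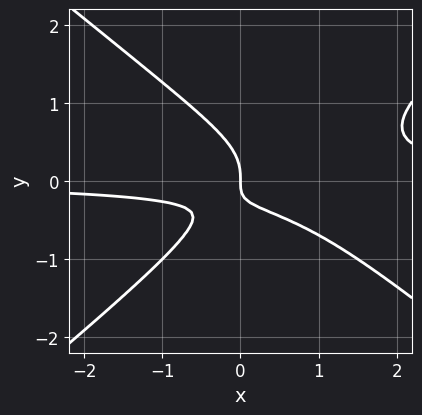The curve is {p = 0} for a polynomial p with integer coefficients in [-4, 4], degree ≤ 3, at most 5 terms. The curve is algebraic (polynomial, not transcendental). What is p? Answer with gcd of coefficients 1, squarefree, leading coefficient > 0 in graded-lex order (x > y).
(a) deg p = 3.
(b) Observable constraints: one x-axis crossing is at x = 0; it crosses the y-axis at the gridline y = 0.
(c) These observations pin down the coefficients.

2*x^2*y - 3*y^3 - 2*x*y - x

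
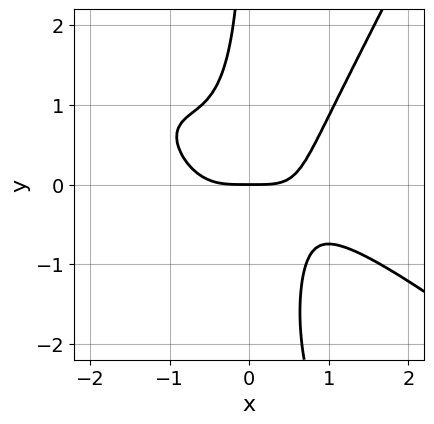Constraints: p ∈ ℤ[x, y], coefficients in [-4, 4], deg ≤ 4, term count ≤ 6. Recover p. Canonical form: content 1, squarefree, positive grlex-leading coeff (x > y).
(a) Degree: the shape is more complex than any degree-3 curve, so deg p = 4.
(b) Reading off the gridlines: it crosses the x-axis at the gridline x = 0; it crosses the y-axis at the gridline y = 0.
(c) The integer polynomial consistent with all of this is the stated p.

2*x^4 + 3*x^3*y - x*y^3 - 3*x*y^2 - 2*y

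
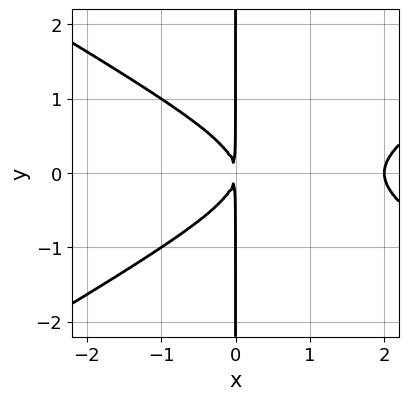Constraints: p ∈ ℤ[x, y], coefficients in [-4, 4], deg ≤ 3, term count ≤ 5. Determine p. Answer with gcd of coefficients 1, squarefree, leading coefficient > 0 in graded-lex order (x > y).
First, deg p = 3. The shape is more complex than any degree-2 curve.
Next, symmetries: mirror symmetry y ↦ −y ⇒ only even powers of y.
Next, checking where it meets the axes: it meets the x-axis at x = 2 (among the integer gridlines); the visible y-axis segment lies entirely on the curve.
Finally, together with the visible shape, these determine p as stated.

x^3 - 3*x*y^2 - 2*x^2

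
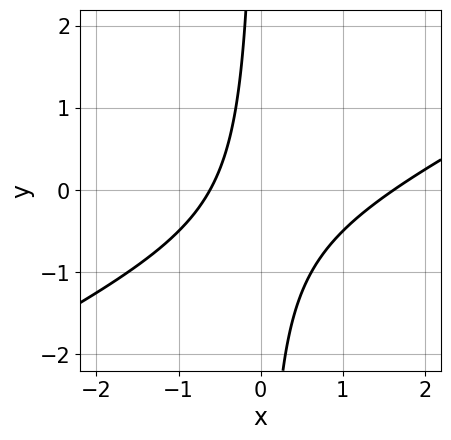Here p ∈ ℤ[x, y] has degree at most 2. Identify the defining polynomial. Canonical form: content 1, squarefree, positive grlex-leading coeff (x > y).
1. Degree: the shape is more complex than any degree-1 curve, so deg p = 2.
2. Against the integer gridlines: the curve avoids every integer y-axis point in the box.
3. Together with the visible shape, these determine p as stated.

x^2 - 2*x*y - x - 1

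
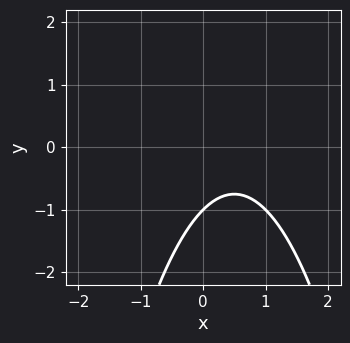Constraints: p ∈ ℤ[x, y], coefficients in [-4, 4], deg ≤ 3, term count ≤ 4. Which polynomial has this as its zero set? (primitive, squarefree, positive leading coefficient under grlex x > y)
deg p = 2. The shape is more complex than any degree-1 curve.
Reading off the gridlines: it crosses the y-axis at the gridline y = -1; no x-intercept at any integer in the box.
Fitting integer coefficients to these (and the overall shape) gives p.

x^2 - x + y + 1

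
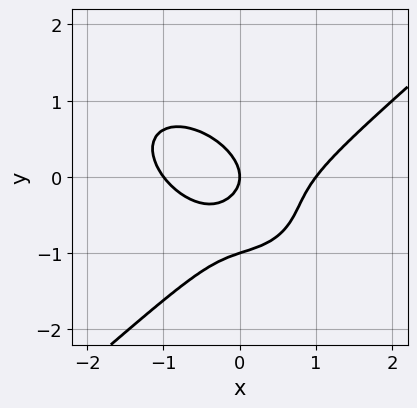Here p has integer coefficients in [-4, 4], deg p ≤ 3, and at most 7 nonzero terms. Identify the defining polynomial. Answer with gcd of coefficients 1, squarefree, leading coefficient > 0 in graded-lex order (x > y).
1. The degree is 3 — a generic line meets the curve in up to 3 points.
2. Reading off the gridlines: the x-axis gridline crossings are at x ∈ {-1, 0, 1}; the y-axis gridline crossings are at y ∈ {-1, 0}.
3. The integer polynomial consistent with all of this is the stated p.

2*x^3 - 3*y^3 - 3*x*y - 3*y^2 - 2*x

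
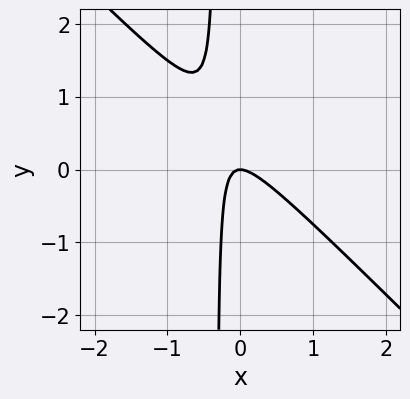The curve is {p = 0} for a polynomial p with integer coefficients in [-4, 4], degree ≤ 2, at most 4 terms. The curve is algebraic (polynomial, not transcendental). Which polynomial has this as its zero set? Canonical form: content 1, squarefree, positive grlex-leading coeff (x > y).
(a) deg p = 2. A generic line meets the curve in up to 2 points.
(b) Against the integer gridlines: one y-axis crossing is at y = 0; it meets the x-axis at x = 0 (among the integer gridlines).
(c) The integer polynomial consistent with all of this is the stated p.

3*x^2 + 3*x*y + y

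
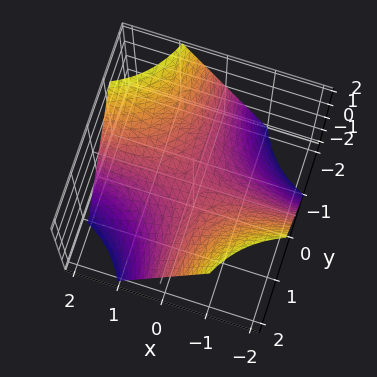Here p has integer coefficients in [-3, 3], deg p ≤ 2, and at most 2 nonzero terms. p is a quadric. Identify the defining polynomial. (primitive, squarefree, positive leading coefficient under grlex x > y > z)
x*y + z

The degree is 2 — a saddle surface; a quadric.
Checking where it meets the axes: every point of the x-axis in the box is on the surface; it crosses the z-axis at the gridline z = 0.
Together with the visible shape, these determine p as stated. Check: (0, -2, 0) on the y-axis lies on the surface, and p(0, -2, 0) = 0. ✓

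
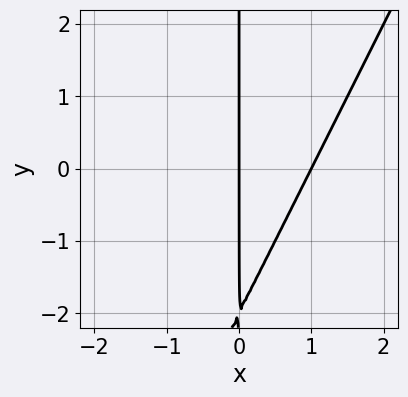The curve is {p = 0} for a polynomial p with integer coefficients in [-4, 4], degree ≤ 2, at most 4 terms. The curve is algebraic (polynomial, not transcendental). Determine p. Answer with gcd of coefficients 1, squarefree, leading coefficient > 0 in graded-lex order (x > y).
1. Degree: the shape is more complex than any degree-1 curve, so deg p = 2.
2. Checking where it meets the axes: every point of the y-axis in the box is on the curve; the x-axis gridline crossings are at x ∈ {0, 1}.
3. Solving for integer coefficients yields p as stated.

2*x^2 - x*y - 2*x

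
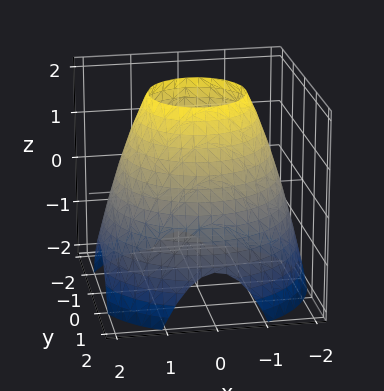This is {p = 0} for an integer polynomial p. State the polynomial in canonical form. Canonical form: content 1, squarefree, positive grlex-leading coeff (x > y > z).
x^2 + y^2 + z - 3

First, degree: the shape is more complex than any degree-1 surface, so deg p = 2.
Then, symmetry: every cross-section ⟂ z is a circle, so x, y appear only via x² + y².
Then, from the visible intercepts: a circular section at z = 1 has radius between 1 and 2; it misses every integer gridline on the z-axis.
Finally, assembling these constraints gives the stated polynomial.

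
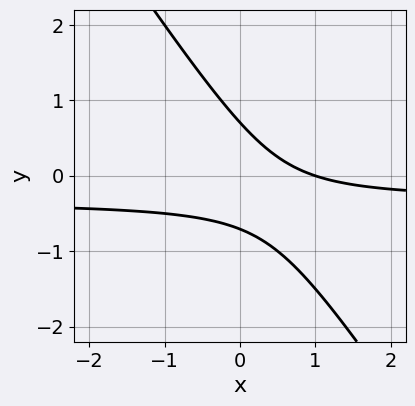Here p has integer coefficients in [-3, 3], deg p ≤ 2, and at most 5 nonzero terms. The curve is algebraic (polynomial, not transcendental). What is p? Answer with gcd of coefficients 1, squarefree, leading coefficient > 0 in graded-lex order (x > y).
1. Degree: the shape is more complex than any degree-1 curve, so deg p = 2.
2. Observable constraints: one x-axis crossing is at x = 1.
3. Assembling these constraints gives the stated polynomial.

3*x*y + 2*y^2 + x - 1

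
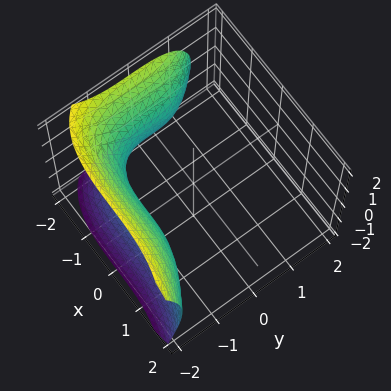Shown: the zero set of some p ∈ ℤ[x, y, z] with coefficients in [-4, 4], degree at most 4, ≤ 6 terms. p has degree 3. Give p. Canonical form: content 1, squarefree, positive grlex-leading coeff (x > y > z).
1. Degree: a generic line meets the surface in up to 3 points, so deg p = 3.
2. Observable constraints: it misses every integer gridline on the z-axis.
3. The integer polynomial consistent with all of this is the stated p.

x^3 + 2*y^3 + 3*z^2 + 3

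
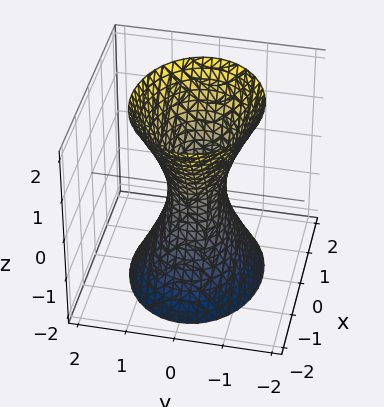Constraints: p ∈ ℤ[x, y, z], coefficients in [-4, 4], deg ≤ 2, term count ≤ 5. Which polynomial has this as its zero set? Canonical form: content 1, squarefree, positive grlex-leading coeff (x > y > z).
2*x^2 + 3*y^2 - z^2 - 1

deg p = 2.
Symmetries: mirror symmetry y ↦ −y ⇒ only even powers of y; the z ↦ −z reflection is a symmetry, so z appears only in even powers; it's symmetric under x → −x, forcing even powers of x.
Against the integer gridlines: no z-intercept at any integer in the box.
Together with the visible shape, these determine p as stated.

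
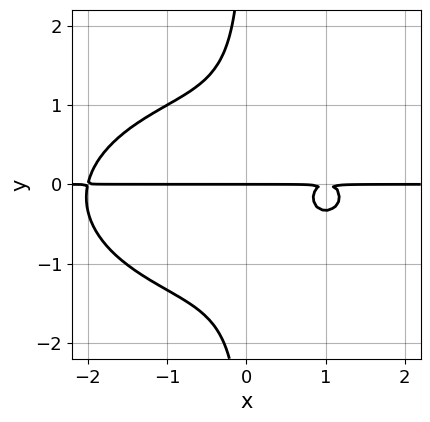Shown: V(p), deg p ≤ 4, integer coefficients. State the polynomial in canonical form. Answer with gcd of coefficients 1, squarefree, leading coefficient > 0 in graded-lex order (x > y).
1. The degree is 4 — a generic line meets the curve in up to 4 points.
2. Against the integer gridlines: it crosses the y-axis at the gridline y = 0; every point of the x-axis in the box is on the curve.
3. Fitting integer coefficients to these (and the overall shape) gives p.

x^3*y + 3*x*y^3 + x*y^2 - 3*x*y + 2*y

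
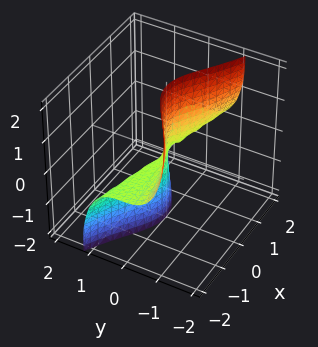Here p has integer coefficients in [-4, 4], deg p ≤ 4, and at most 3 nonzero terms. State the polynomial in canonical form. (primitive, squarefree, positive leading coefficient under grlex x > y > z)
x^2*z + 3*y^3 + y*z^2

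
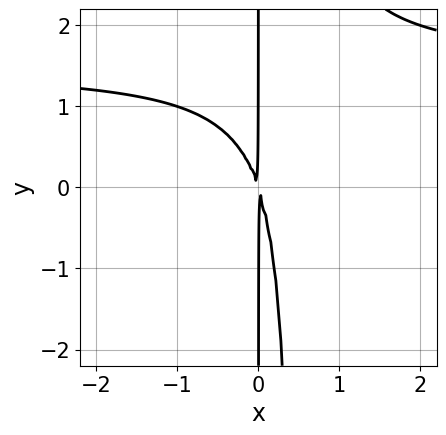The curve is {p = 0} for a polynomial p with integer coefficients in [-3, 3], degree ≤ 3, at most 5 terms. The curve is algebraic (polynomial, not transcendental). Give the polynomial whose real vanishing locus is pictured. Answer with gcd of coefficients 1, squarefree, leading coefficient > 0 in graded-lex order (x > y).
2*x^2*y - 3*x^2 - x*y

1. deg p = 3.
2. Observable constraints: every point of the y-axis in the box is on the curve.
3. Solving for integer coefficients yields p as stated.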